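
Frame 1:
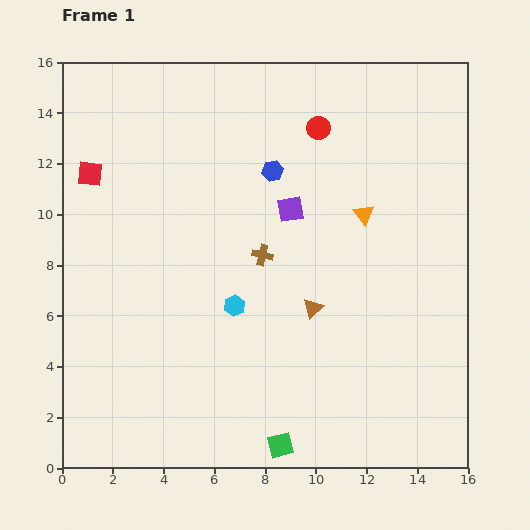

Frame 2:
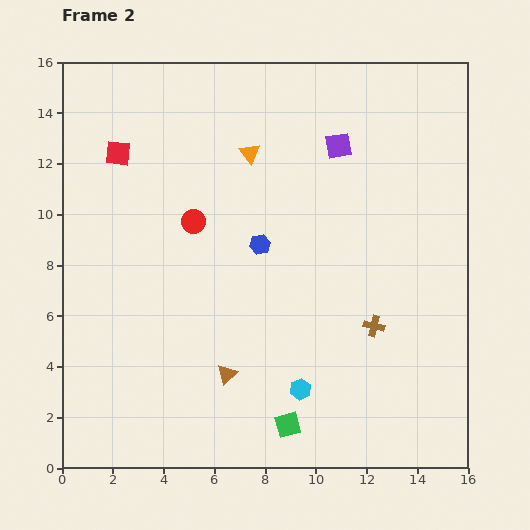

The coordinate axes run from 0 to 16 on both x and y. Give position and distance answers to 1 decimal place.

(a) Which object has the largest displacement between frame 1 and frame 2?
the red circle

(moved 6.1; next 5.2)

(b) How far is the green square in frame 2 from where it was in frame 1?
0.9

The green square moved from (8.6, 0.9) to (8.9, 1.7), a distance of √(0.3² + 0.8²) ≈ 0.9.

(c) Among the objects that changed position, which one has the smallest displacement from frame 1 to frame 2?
the green square

(moved 0.9)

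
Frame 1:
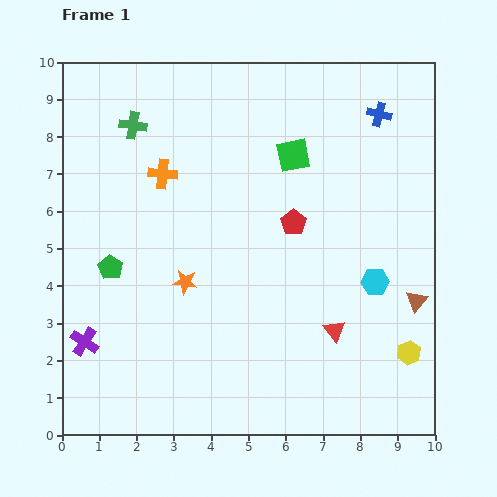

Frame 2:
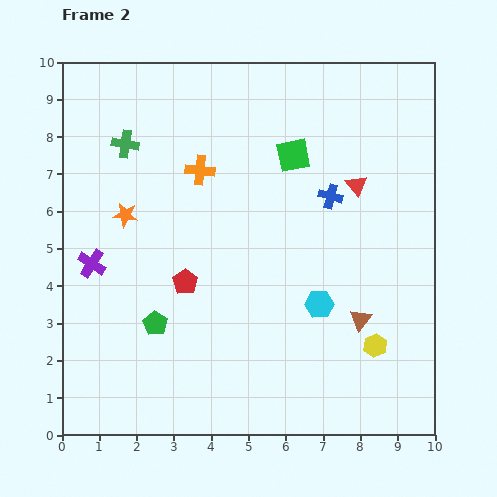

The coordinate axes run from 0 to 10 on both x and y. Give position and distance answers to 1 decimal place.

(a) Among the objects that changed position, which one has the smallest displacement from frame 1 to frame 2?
the green cross

(moved 0.5)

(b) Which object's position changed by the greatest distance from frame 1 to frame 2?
the red triangle

(moved 3.9; next 3.3)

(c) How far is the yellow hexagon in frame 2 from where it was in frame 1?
0.9

The yellow hexagon moved from (9.3, 2.2) to (8.4, 2.4), a distance of √(0.9² + 0.2²) ≈ 0.9.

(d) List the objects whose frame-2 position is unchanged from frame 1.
the green square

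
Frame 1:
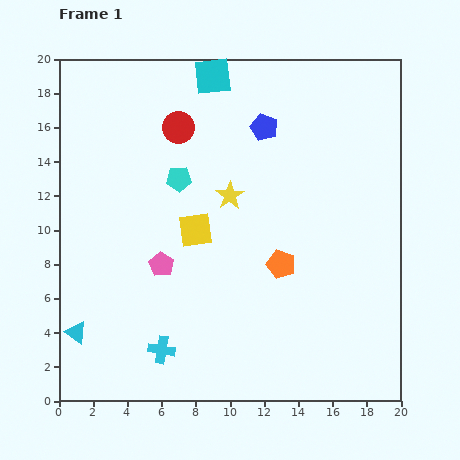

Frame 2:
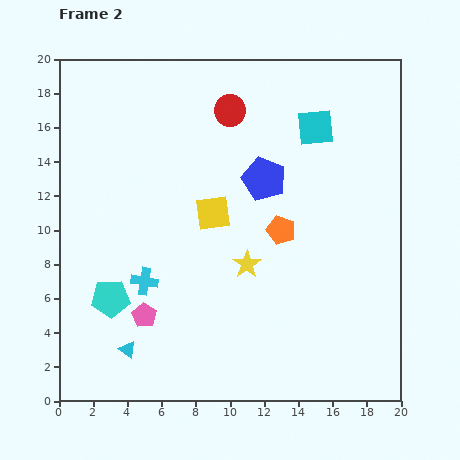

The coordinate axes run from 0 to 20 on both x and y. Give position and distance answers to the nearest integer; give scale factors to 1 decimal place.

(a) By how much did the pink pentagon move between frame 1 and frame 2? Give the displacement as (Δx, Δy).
(-1, -3)

The pink pentagon was at (6, 8) in frame 1 and (5, 5) in frame 2.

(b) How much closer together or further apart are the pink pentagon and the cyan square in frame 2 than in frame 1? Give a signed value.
+4

Distance in frame 1: 11. Distance in frame 2: 15.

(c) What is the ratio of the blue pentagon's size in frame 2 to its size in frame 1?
1.6×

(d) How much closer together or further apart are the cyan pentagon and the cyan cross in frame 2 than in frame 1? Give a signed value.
-8

Distance in frame 1: 10. Distance in frame 2: 2.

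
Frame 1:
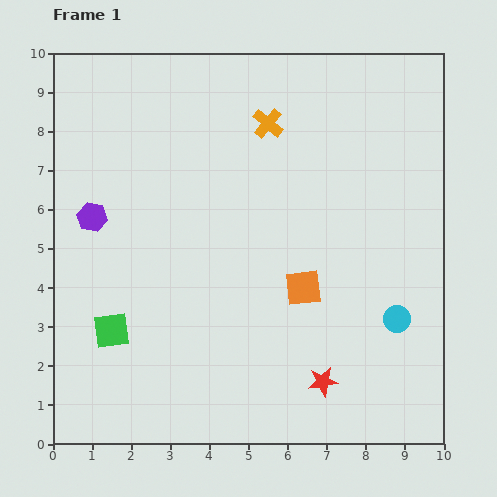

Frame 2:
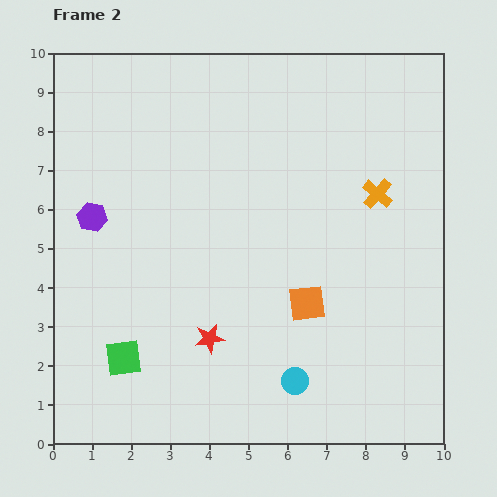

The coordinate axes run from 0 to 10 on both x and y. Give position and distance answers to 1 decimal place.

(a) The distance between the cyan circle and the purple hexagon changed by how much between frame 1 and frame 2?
-1.5

Distance in frame 1: 8.2. Distance in frame 2: 6.7.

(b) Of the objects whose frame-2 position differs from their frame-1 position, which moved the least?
the orange square

(moved 0.4)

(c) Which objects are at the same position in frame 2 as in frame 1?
the purple hexagon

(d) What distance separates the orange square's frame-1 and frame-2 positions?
0.4

The orange square moved from (6.4, 4.0) to (6.5, 3.6), a distance of √(0.1² + 0.4²) ≈ 0.4.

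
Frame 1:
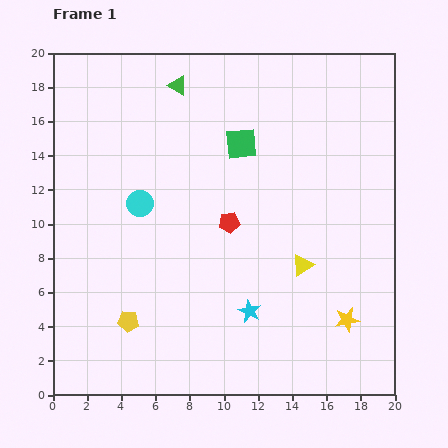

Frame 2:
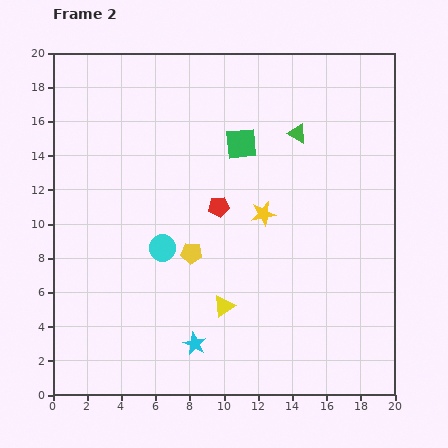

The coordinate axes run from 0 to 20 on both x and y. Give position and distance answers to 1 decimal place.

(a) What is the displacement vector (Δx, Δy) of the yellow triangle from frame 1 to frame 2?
(-4.6, -2.4)

The yellow triangle was at (14.6, 7.6) in frame 1 and (10.0, 5.2) in frame 2.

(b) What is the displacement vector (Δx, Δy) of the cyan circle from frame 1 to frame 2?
(1.3, -2.6)

The cyan circle was at (5.1, 11.2) in frame 1 and (6.4, 8.6) in frame 2.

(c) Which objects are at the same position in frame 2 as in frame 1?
the green square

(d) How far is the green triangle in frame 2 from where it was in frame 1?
7.5

The green triangle moved from (7.3, 18.1) to (14.3, 15.3), a distance of √(7.0² + 2.8²) ≈ 7.5.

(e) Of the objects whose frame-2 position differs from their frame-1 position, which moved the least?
the red pentagon

(moved 1.1)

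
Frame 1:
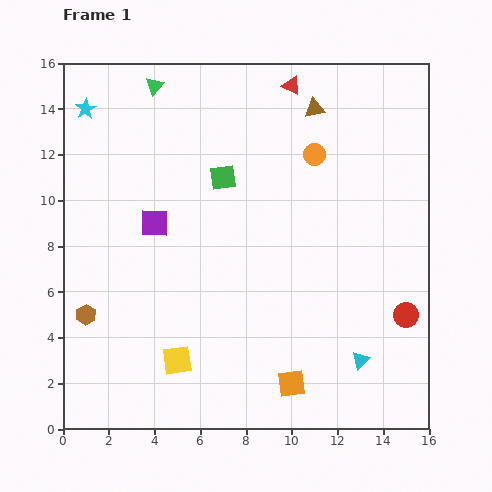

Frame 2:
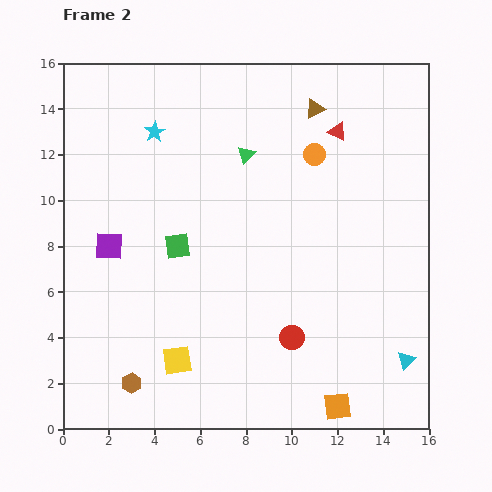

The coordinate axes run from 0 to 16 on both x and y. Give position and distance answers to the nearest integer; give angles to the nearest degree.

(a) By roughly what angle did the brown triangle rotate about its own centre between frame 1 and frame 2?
17° counter-clockwise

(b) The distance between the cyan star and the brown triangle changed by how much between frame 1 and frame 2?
-3

Distance in frame 1: 10. Distance in frame 2: 7.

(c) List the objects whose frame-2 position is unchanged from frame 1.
the yellow square, the brown triangle, the orange circle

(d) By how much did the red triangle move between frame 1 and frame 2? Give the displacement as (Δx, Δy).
(2, -2)

The red triangle was at (10, 15) in frame 1 and (12, 13) in frame 2.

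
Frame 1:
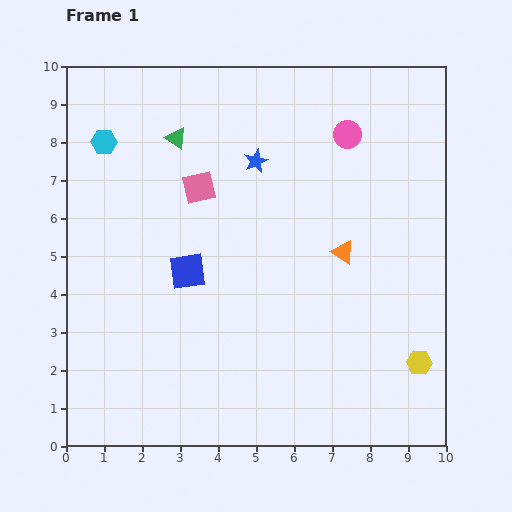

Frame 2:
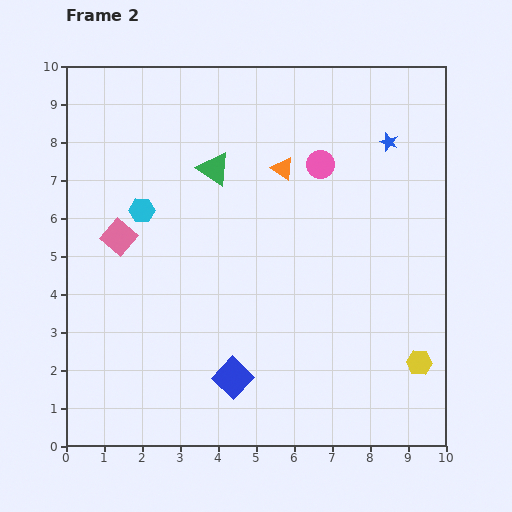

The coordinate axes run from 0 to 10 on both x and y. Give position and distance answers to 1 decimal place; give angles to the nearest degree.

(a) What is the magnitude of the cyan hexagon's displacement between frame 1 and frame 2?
2.1

The cyan hexagon moved from (1.0, 8.0) to (2.0, 6.2), a distance of √(1.0² + 1.8²) ≈ 2.1.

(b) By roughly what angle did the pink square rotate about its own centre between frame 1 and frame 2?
36° counter-clockwise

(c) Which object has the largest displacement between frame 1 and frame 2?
the blue star

(moved 3.5; next 3.0)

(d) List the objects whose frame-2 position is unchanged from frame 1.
the yellow hexagon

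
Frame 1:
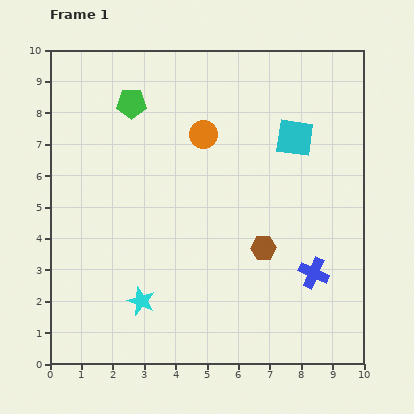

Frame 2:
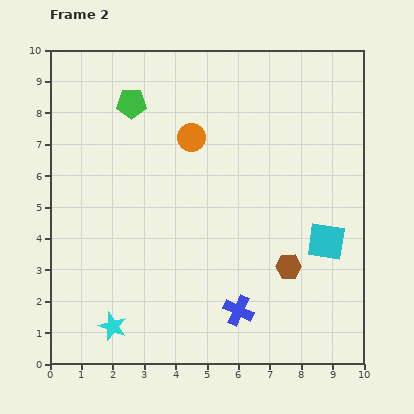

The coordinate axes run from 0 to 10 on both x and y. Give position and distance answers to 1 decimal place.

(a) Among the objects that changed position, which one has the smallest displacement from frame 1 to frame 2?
the orange circle

(moved 0.4)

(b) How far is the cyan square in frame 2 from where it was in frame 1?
3.4

The cyan square moved from (7.8, 7.2) to (8.8, 3.9), a distance of √(1.0² + 3.3²) ≈ 3.4.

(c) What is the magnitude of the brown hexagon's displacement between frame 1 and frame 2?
1.0

The brown hexagon moved from (6.8, 3.7) to (7.6, 3.1), a distance of √(0.8² + 0.6²) ≈ 1.0.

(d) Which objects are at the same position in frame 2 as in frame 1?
the green pentagon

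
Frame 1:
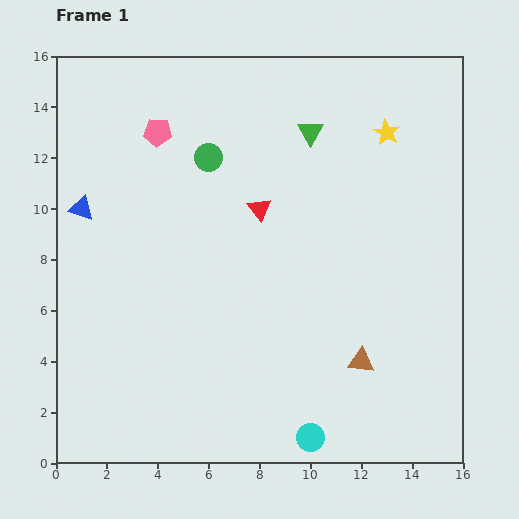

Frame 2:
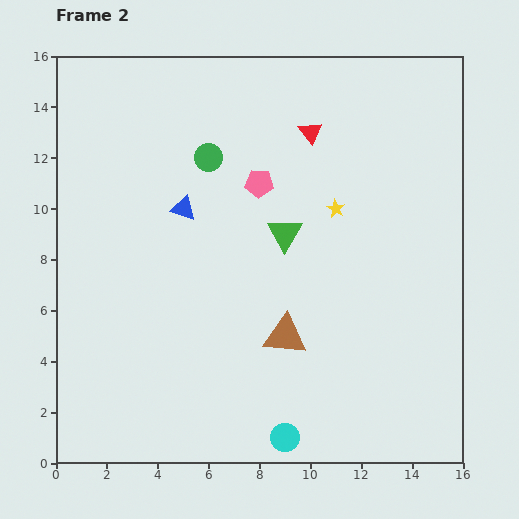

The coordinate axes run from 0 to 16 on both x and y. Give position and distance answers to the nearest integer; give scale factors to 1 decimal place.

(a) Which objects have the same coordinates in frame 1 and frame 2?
the green circle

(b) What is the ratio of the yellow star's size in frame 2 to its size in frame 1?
0.7×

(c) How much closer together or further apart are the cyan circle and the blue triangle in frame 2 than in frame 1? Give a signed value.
-3

Distance in frame 1: 13. Distance in frame 2: 10.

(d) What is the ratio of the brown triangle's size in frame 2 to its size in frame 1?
1.6×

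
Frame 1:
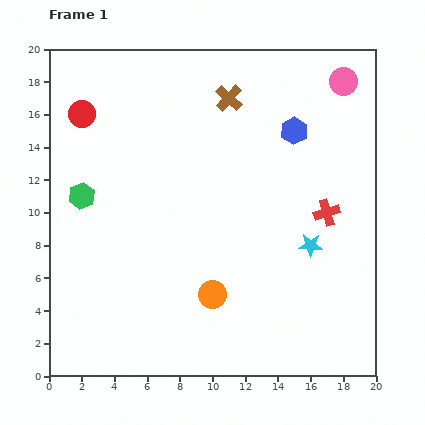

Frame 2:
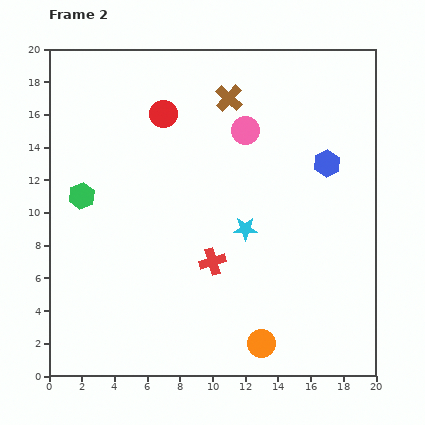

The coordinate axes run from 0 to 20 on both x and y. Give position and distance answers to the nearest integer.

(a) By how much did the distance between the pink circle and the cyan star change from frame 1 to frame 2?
-4

Distance in frame 1: 10. Distance in frame 2: 6.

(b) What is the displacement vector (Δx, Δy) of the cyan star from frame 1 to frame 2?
(-4, 1)

The cyan star was at (16, 8) in frame 1 and (12, 9) in frame 2.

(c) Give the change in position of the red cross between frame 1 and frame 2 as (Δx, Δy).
(-7, -3)

The red cross was at (17, 10) in frame 1 and (10, 7) in frame 2.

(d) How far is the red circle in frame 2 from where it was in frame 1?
5

The red circle moved from (2, 16) to (7, 16), a distance of √(5² + 0²) ≈ 5.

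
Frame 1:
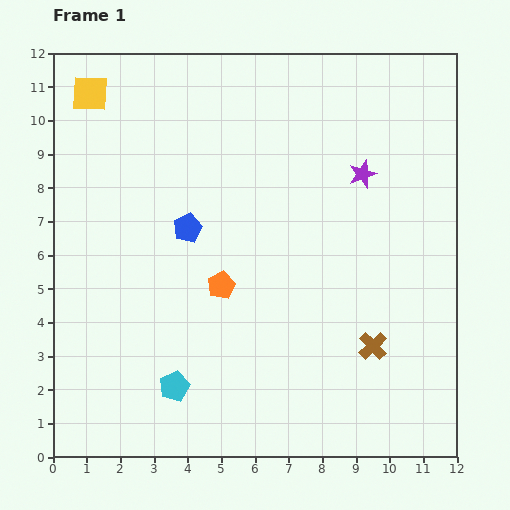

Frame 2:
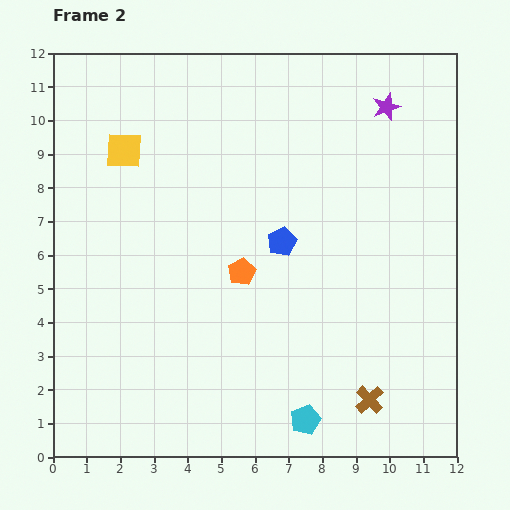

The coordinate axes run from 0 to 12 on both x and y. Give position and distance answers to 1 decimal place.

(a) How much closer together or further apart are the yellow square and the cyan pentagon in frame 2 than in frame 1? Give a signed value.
+0.6

Distance in frame 1: 9.1. Distance in frame 2: 9.7.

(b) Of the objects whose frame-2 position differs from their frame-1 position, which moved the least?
the orange pentagon

(moved 0.7)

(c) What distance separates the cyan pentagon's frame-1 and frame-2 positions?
4.0

The cyan pentagon moved from (3.6, 2.1) to (7.5, 1.1), a distance of √(3.9² + 1.0²) ≈ 4.0.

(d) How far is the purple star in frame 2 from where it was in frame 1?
2.1

The purple star moved from (9.2, 8.4) to (9.9, 10.4), a distance of √(0.7² + 2.0²) ≈ 2.1.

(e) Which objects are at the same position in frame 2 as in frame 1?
none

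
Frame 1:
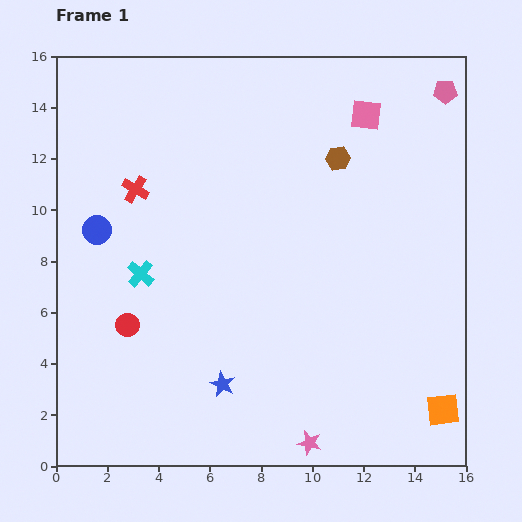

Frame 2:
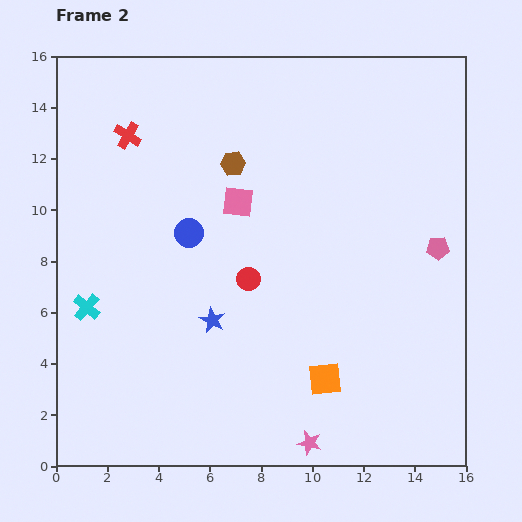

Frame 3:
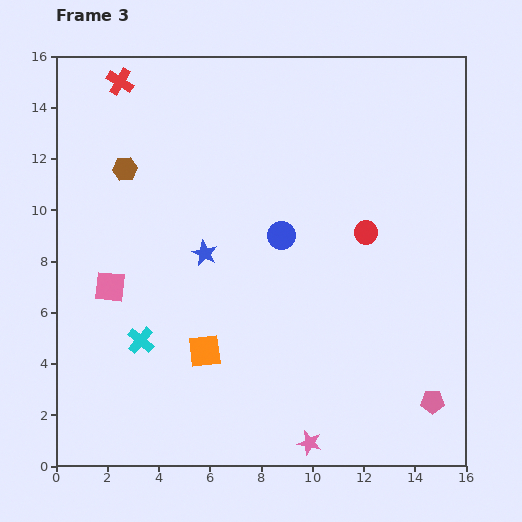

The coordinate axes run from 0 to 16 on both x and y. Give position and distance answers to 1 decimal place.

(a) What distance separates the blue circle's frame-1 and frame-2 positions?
3.6

The blue circle moved from (1.6, 9.2) to (5.2, 9.1), a distance of √(3.6² + 0.1²) ≈ 3.6.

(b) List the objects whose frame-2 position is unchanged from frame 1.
the pink star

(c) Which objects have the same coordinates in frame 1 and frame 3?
the pink star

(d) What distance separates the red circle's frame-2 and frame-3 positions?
4.9

The red circle moved from (7.5, 7.3) to (12.1, 9.1), a distance of √(4.6² + 1.8²) ≈ 4.9.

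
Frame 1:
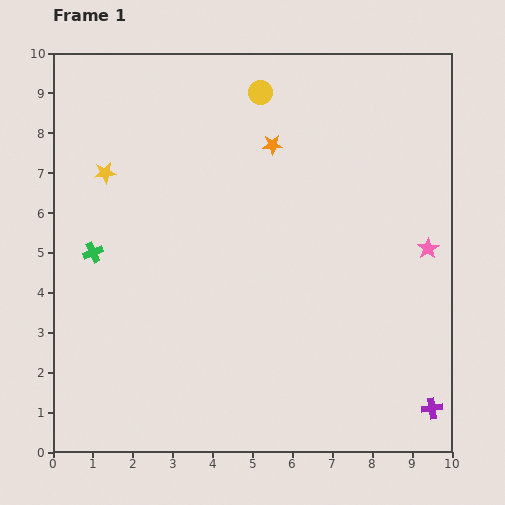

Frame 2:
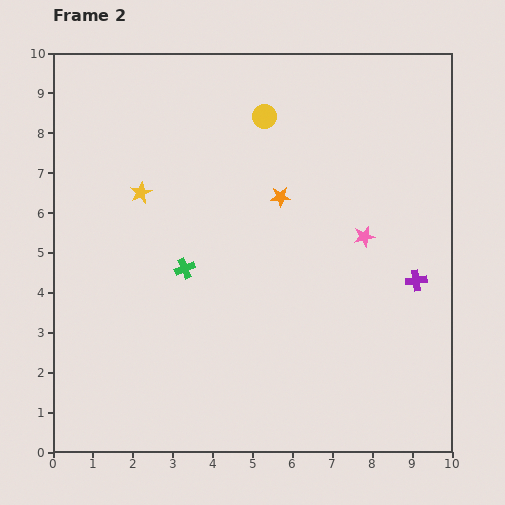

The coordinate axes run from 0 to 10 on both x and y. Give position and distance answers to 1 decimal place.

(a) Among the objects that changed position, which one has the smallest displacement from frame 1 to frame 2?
the yellow circle

(moved 0.6)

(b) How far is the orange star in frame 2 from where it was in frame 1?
1.3

The orange star moved from (5.5, 7.7) to (5.7, 6.4), a distance of √(0.2² + 1.3²) ≈ 1.3.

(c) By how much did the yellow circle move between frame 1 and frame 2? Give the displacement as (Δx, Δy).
(0.1, -0.6)

The yellow circle was at (5.2, 9.0) in frame 1 and (5.3, 8.4) in frame 2.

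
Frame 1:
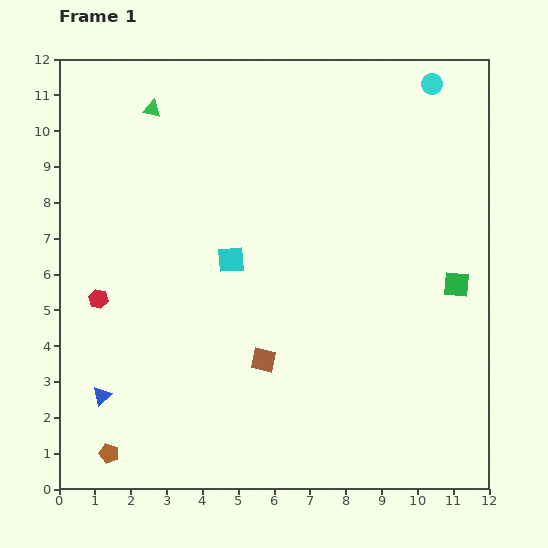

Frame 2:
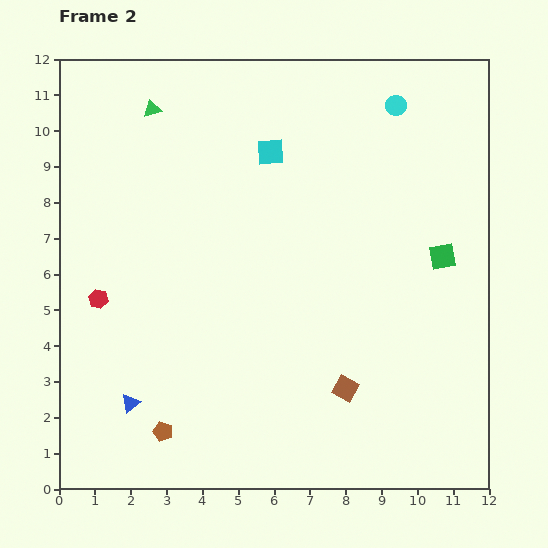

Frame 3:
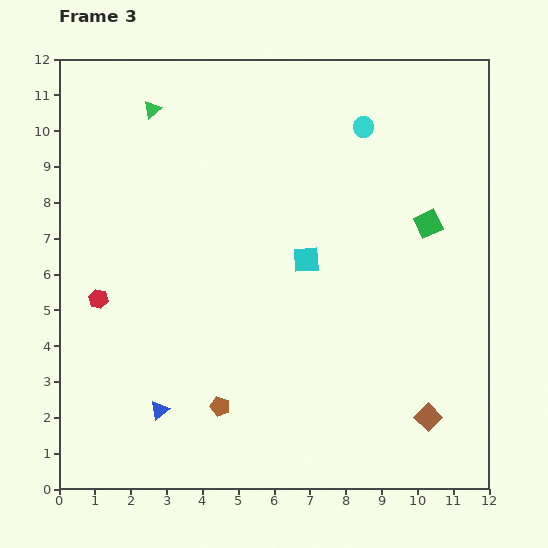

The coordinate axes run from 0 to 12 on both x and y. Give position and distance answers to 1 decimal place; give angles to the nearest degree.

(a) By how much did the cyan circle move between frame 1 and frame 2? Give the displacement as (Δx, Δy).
(-1.0, -0.6)

The cyan circle was at (10.4, 11.3) in frame 1 and (9.4, 10.7) in frame 2.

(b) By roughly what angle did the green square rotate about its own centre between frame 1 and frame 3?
31° counter-clockwise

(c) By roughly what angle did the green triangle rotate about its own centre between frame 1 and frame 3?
54° counter-clockwise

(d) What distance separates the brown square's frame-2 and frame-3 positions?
2.4

The brown square moved from (8.0, 2.8) to (10.3, 2.0), a distance of √(2.3² + 0.8²) ≈ 2.4.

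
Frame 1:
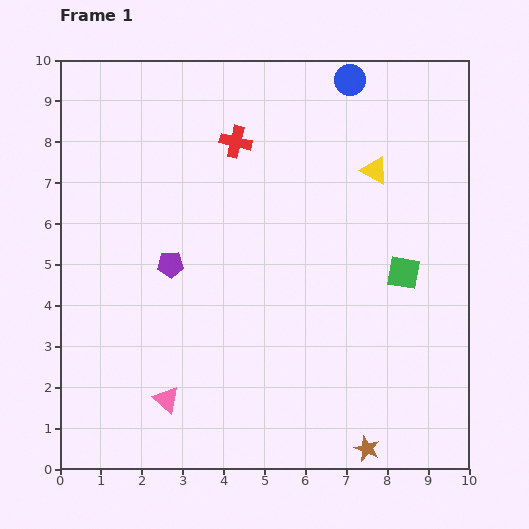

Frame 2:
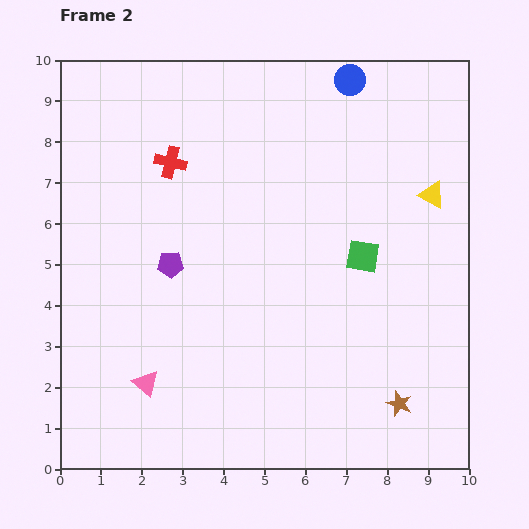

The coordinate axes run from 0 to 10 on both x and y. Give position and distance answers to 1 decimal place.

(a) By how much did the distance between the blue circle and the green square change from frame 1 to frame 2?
-0.6

Distance in frame 1: 4.9. Distance in frame 2: 4.3.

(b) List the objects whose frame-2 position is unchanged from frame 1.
the purple pentagon, the blue circle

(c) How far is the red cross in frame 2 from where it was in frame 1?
1.7

The red cross moved from (4.3, 8.0) to (2.7, 7.5), a distance of √(1.6² + 0.5²) ≈ 1.7.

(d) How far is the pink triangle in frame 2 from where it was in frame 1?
0.6

The pink triangle moved from (2.6, 1.7) to (2.1, 2.1), a distance of √(0.5² + 0.4²) ≈ 0.6.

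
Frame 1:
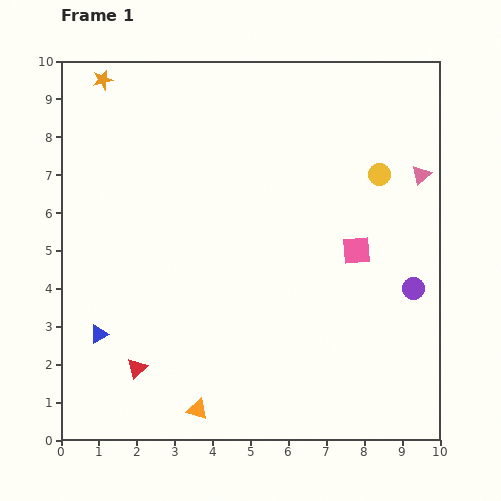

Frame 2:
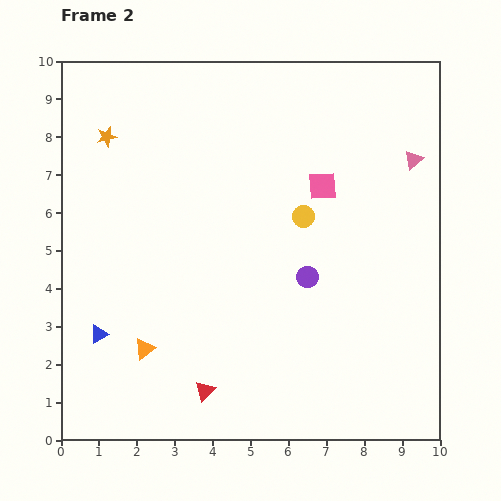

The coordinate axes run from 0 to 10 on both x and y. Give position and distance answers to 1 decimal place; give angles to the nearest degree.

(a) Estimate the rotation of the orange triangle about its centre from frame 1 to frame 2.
54° counter-clockwise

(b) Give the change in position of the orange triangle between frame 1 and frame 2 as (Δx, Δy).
(-1.4, 1.6)

The orange triangle was at (3.6, 0.8) in frame 1 and (2.2, 2.4) in frame 2.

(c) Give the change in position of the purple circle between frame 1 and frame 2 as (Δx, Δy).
(-2.8, 0.3)

The purple circle was at (9.3, 4.0) in frame 1 and (6.5, 4.3) in frame 2.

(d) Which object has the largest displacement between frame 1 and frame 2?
the purple circle

(moved 2.8; next 2.3)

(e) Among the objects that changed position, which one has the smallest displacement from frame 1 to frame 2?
the pink triangle

(moved 0.4)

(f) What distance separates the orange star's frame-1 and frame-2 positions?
1.5

The orange star moved from (1.1, 9.5) to (1.2, 8.0), a distance of √(0.1² + 1.5²) ≈ 1.5.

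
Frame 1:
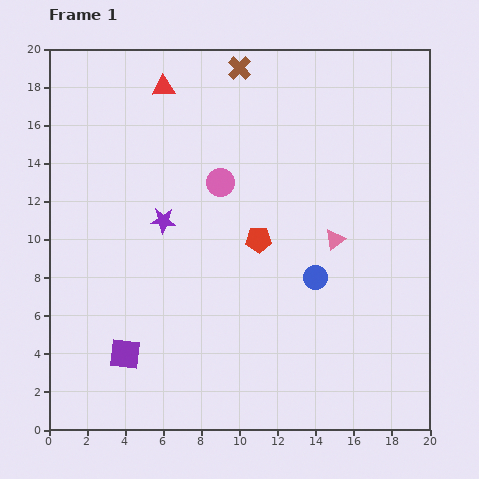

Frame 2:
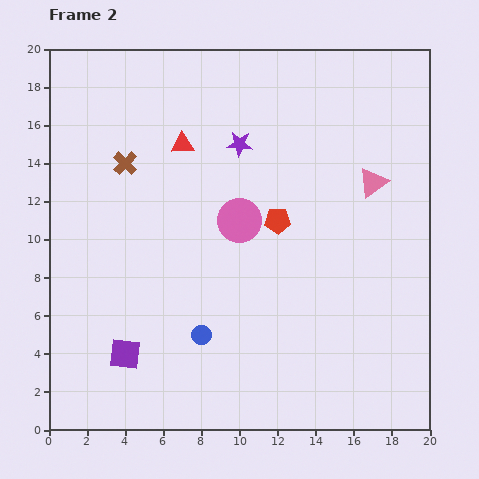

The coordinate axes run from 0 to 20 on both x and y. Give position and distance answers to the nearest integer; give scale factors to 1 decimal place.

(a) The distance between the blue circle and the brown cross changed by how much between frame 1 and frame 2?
-2

Distance in frame 1: 12. Distance in frame 2: 10.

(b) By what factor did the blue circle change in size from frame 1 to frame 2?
0.8×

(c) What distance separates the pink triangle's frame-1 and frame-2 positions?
4

The pink triangle moved from (15, 10) to (17, 13), a distance of √(2² + 3²) ≈ 4.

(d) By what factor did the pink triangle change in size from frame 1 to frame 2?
1.5×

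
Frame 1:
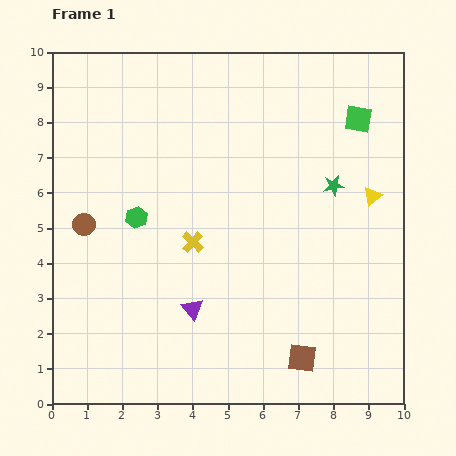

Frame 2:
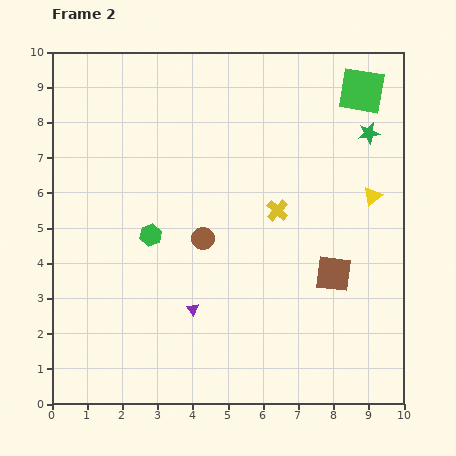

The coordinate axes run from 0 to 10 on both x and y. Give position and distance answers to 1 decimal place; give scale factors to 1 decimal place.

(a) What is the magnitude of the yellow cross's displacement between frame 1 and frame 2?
2.6

The yellow cross moved from (4.0, 4.6) to (6.4, 5.5), a distance of √(2.4² + 0.9²) ≈ 2.6.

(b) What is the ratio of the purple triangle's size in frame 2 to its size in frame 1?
0.6×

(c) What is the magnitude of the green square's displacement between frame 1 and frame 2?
0.8

The green square moved from (8.7, 8.1) to (8.8, 8.9), a distance of √(0.1² + 0.8²) ≈ 0.8.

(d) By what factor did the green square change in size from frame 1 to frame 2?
1.7×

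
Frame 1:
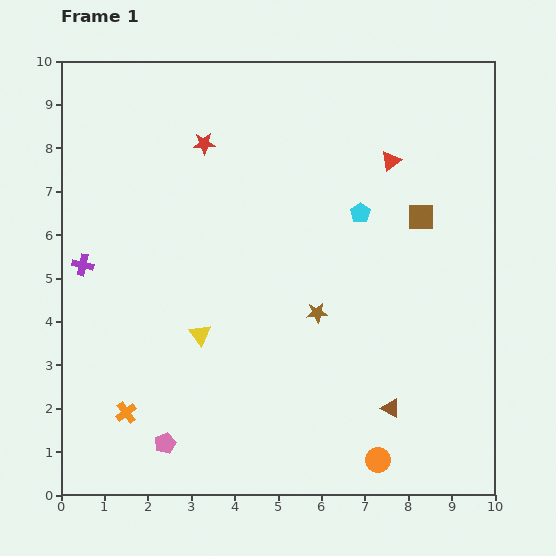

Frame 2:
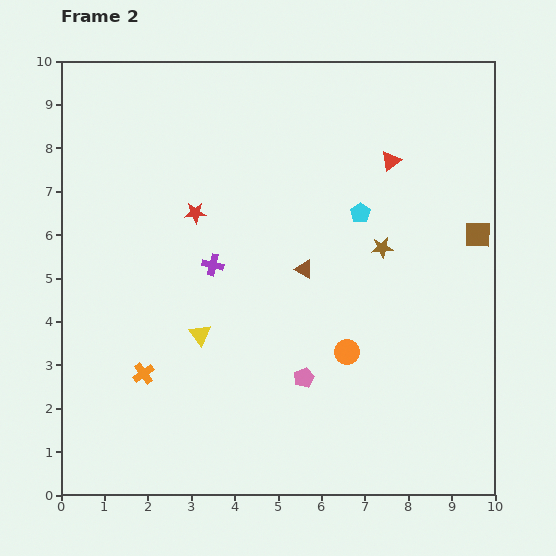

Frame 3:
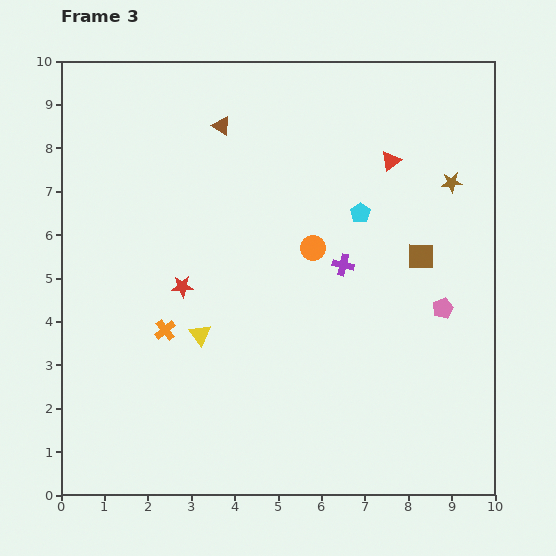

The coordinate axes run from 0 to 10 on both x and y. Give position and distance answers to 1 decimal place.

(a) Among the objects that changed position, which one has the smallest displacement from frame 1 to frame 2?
the orange cross

(moved 1.0)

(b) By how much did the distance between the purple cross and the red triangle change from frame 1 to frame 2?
-2.7

Distance in frame 1: 7.5. Distance in frame 2: 4.8.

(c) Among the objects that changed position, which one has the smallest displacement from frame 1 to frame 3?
the brown square

(moved 0.9)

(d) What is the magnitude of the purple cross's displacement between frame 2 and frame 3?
3.0

The purple cross moved from (3.5, 5.3) to (6.5, 5.3), a distance of √(3.0² + 0.0²) ≈ 3.0.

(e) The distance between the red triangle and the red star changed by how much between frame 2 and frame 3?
+0.9

Distance in frame 2: 4.7. Distance in frame 3: 5.6.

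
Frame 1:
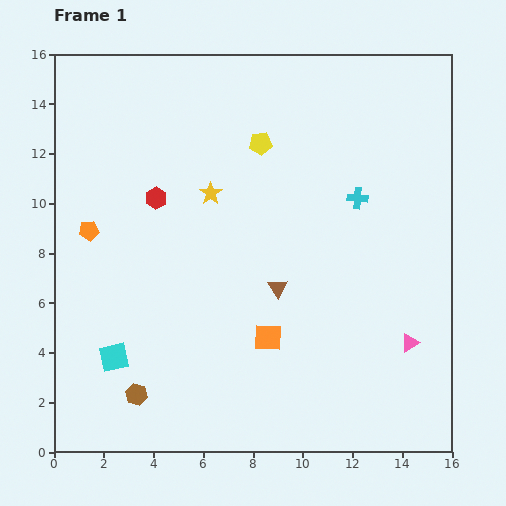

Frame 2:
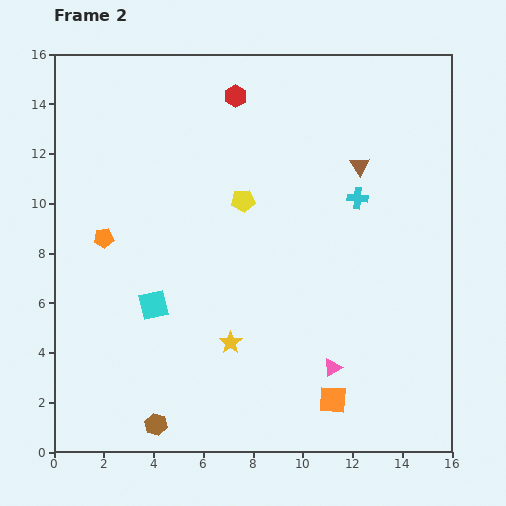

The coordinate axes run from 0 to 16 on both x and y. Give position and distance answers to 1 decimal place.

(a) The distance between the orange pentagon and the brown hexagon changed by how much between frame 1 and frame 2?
+0.9

Distance in frame 1: 6.9. Distance in frame 2: 7.8.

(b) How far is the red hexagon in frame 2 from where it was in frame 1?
5.2

The red hexagon moved from (4.1, 10.2) to (7.3, 14.3), a distance of √(3.2² + 4.1²) ≈ 5.2.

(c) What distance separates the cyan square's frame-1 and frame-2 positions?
2.6

The cyan square moved from (2.4, 3.8) to (4.0, 5.9), a distance of √(1.6² + 2.1²) ≈ 2.6.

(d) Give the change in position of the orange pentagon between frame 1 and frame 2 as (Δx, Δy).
(0.6, -0.3)

The orange pentagon was at (1.4, 8.9) in frame 1 and (2.0, 8.6) in frame 2.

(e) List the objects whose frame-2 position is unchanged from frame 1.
the cyan cross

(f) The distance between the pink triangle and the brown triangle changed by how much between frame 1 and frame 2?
+2.5

Distance in frame 1: 5.7. Distance in frame 2: 8.2.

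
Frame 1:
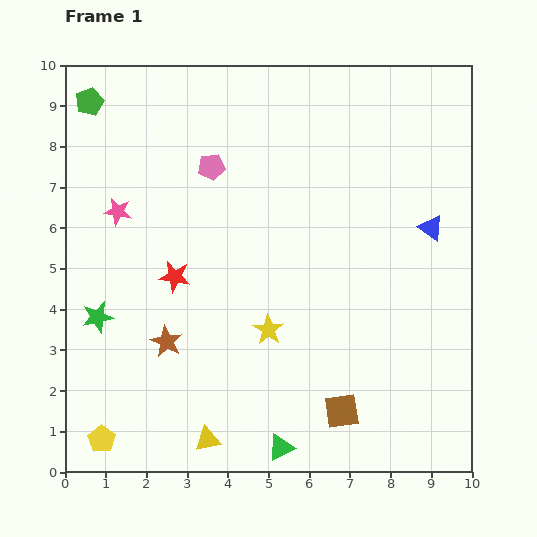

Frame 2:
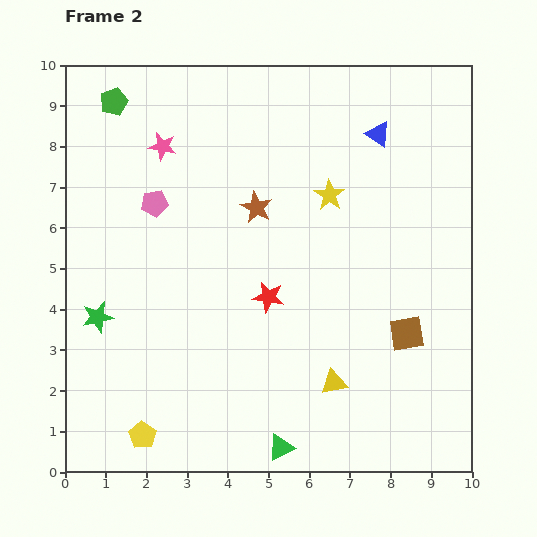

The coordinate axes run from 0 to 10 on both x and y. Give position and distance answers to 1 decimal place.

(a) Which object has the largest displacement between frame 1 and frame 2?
the brown star

(moved 4.0; next 3.6)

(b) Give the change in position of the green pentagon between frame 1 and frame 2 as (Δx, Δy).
(0.6, 0.0)

The green pentagon was at (0.6, 9.1) in frame 1 and (1.2, 9.1) in frame 2.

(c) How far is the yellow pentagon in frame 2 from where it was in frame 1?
1.0

The yellow pentagon moved from (0.9, 0.8) to (1.9, 0.9), a distance of √(1.0² + 0.1²) ≈ 1.0.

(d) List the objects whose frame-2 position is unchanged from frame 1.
the green triangle, the green star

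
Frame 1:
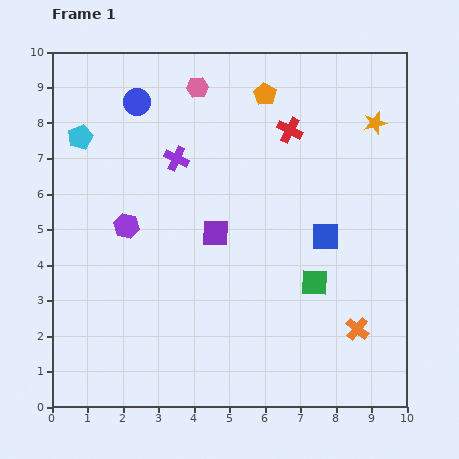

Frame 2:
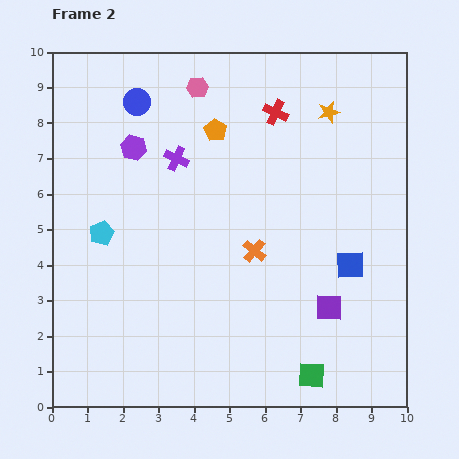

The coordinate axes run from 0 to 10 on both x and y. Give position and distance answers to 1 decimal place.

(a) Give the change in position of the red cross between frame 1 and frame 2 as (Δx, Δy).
(-0.4, 0.5)

The red cross was at (6.7, 7.8) in frame 1 and (6.3, 8.3) in frame 2.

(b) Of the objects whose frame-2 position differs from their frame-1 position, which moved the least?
the red cross

(moved 0.6)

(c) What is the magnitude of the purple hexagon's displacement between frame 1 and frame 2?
2.2

The purple hexagon moved from (2.1, 5.1) to (2.3, 7.3), a distance of √(0.2² + 2.2²) ≈ 2.2.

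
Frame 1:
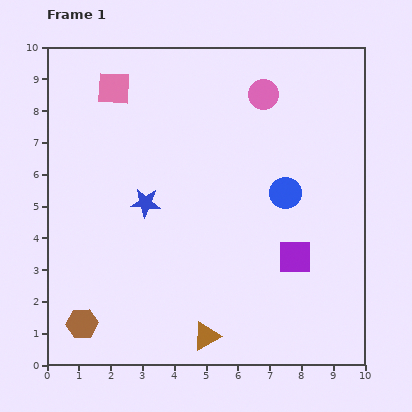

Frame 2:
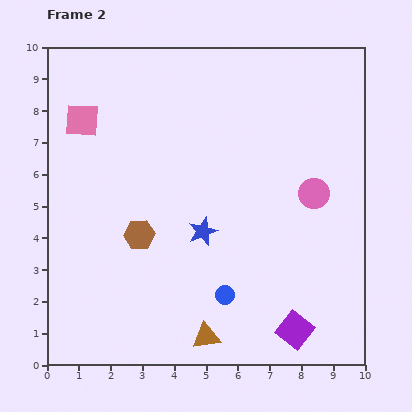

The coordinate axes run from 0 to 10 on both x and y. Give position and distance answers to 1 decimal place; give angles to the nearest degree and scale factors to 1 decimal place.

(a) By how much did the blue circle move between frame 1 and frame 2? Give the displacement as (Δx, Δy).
(-1.9, -3.2)

The blue circle was at (7.5, 5.4) in frame 1 and (5.6, 2.2) in frame 2.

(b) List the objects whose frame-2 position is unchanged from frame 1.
the brown triangle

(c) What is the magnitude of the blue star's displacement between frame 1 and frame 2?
2.0

The blue star moved from (3.1, 5.1) to (4.9, 4.2), a distance of √(1.8² + 0.9²) ≈ 2.0.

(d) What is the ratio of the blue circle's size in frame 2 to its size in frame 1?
0.6×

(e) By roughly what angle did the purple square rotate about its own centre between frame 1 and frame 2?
38° clockwise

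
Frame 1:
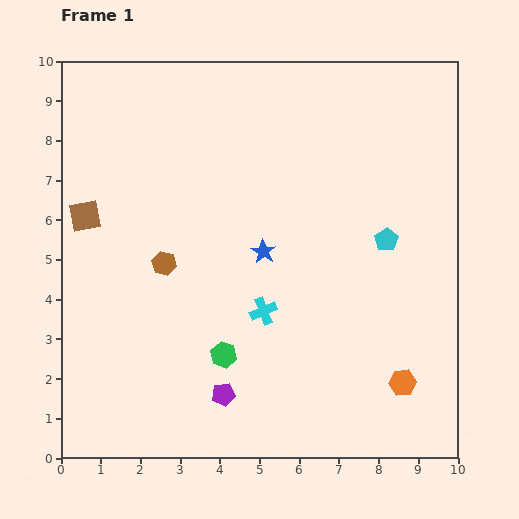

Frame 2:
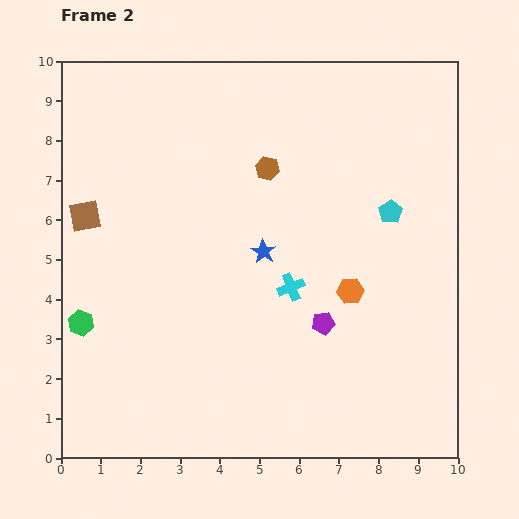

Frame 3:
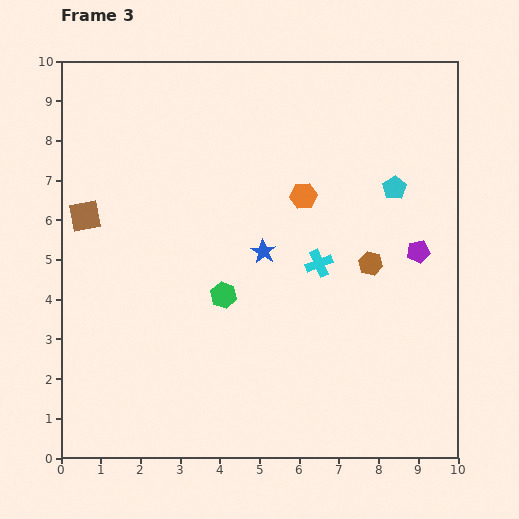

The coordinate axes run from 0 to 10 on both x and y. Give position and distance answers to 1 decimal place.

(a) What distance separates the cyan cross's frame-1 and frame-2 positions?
0.9

The cyan cross moved from (5.1, 3.7) to (5.8, 4.3), a distance of √(0.7² + 0.6²) ≈ 0.9.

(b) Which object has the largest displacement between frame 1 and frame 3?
the purple pentagon

(moved 6.1; next 5.3)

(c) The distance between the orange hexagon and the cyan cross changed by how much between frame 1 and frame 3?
-2.2

Distance in frame 1: 3.9. Distance in frame 3: 1.7.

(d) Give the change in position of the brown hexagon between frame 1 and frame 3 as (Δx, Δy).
(5.2, 0.0)

The brown hexagon was at (2.6, 4.9) in frame 1 and (7.8, 4.9) in frame 3.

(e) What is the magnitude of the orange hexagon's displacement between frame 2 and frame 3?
2.7

The orange hexagon moved from (7.3, 4.2) to (6.1, 6.6), a distance of √(1.2² + 2.4²) ≈ 2.7.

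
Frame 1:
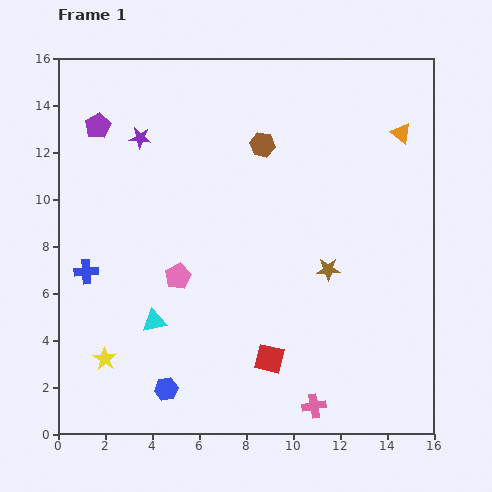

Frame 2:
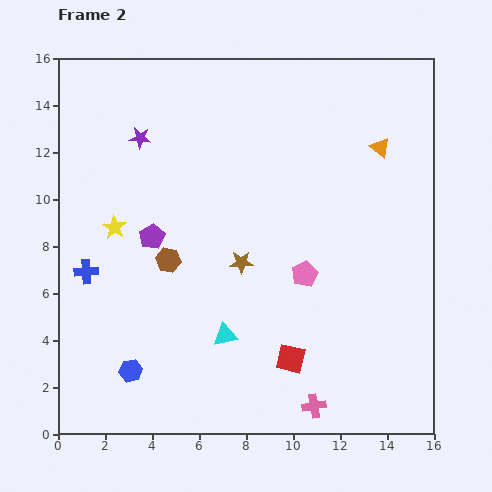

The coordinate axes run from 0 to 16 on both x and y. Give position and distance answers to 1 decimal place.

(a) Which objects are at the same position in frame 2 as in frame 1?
the blue cross, the pink cross, the purple star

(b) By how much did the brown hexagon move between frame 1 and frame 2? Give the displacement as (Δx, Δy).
(-4.0, -4.9)

The brown hexagon was at (8.7, 12.3) in frame 1 and (4.7, 7.4) in frame 2.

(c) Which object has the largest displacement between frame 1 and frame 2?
the brown hexagon

(moved 6.3; next 5.6)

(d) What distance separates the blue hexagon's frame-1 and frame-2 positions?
1.7

The blue hexagon moved from (4.6, 1.9) to (3.1, 2.7), a distance of √(1.5² + 0.8²) ≈ 1.7.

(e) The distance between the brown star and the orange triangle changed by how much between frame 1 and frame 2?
+1.1

Distance in frame 1: 6.6. Distance in frame 2: 7.7.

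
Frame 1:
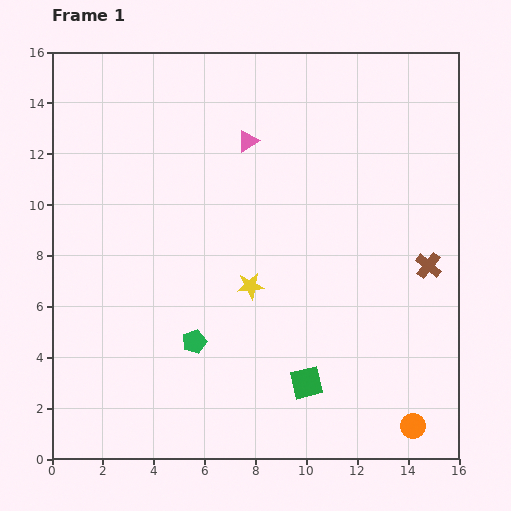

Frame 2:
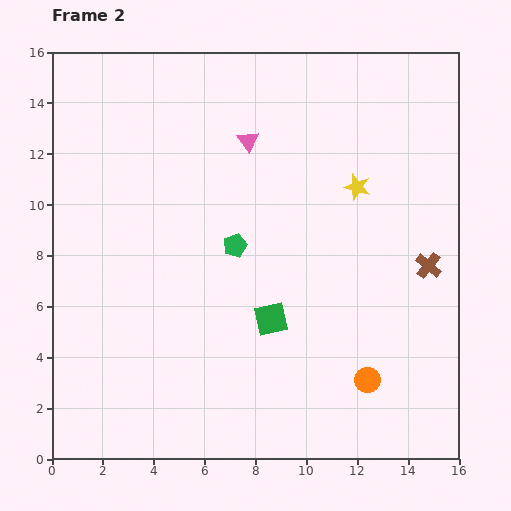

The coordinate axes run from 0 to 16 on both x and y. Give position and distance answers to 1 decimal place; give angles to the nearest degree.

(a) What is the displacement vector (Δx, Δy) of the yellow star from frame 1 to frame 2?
(4.2, 3.9)

The yellow star was at (7.8, 6.8) in frame 1 and (12.0, 10.7) in frame 2.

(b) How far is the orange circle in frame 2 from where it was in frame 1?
2.5

The orange circle moved from (14.2, 1.3) to (12.4, 3.1), a distance of √(1.8² + 1.8²) ≈ 2.5.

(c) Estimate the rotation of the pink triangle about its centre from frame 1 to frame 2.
34° counter-clockwise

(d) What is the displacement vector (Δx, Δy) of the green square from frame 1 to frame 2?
(-1.4, 2.5)

The green square was at (10.0, 3.0) in frame 1 and (8.6, 5.5) in frame 2.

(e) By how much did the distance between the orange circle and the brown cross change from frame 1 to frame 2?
-1.2

Distance in frame 1: 6.3. Distance in frame 2: 5.1.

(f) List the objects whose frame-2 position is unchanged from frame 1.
the pink triangle, the brown cross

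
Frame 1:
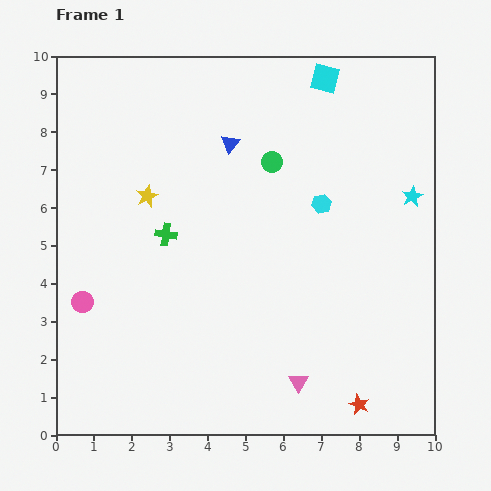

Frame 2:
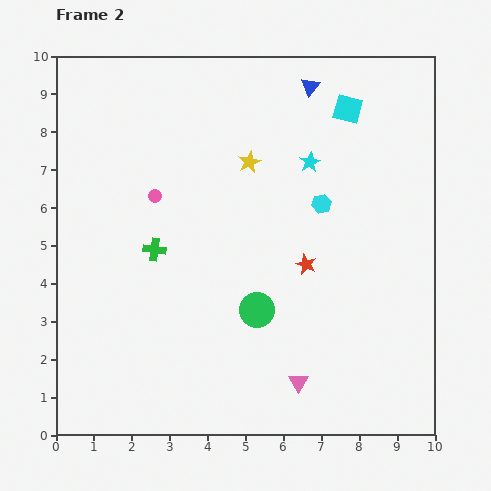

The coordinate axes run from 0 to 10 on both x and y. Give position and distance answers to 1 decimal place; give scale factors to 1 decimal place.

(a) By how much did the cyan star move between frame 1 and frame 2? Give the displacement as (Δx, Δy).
(-2.7, 0.9)

The cyan star was at (9.4, 6.3) in frame 1 and (6.7, 7.2) in frame 2.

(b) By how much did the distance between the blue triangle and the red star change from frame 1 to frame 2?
-3.0

Distance in frame 1: 7.7. Distance in frame 2: 4.7.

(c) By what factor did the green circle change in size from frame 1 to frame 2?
1.7×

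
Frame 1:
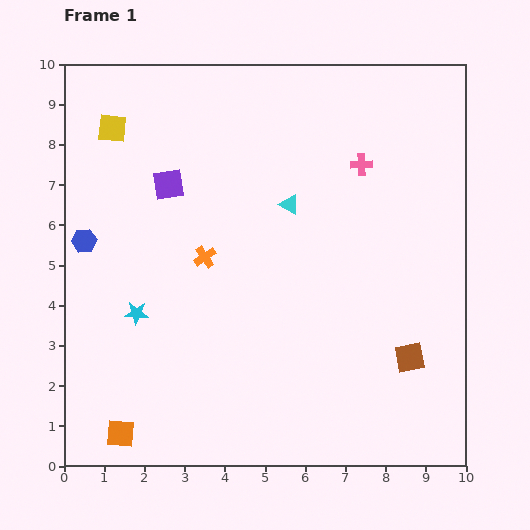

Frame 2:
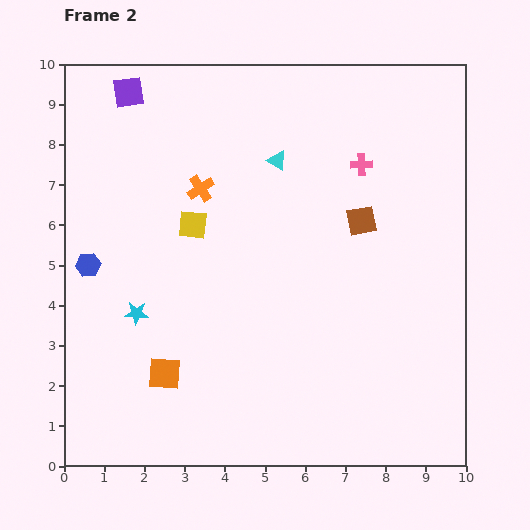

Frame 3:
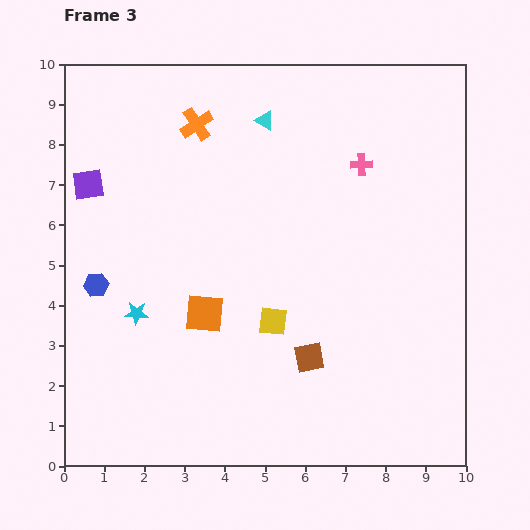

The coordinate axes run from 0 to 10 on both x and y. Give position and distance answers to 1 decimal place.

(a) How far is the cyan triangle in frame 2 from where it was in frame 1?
1.1

The cyan triangle moved from (5.6, 6.5) to (5.3, 7.6), a distance of √(0.3² + 1.1²) ≈ 1.1.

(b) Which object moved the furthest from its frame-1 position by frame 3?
the yellow square

(moved 6.2; next 3.7)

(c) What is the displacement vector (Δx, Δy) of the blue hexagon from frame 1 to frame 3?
(0.3, -1.1)

The blue hexagon was at (0.5, 5.6) in frame 1 and (0.8, 4.5) in frame 3.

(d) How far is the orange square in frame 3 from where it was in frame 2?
1.8

The orange square moved from (2.5, 2.3) to (3.5, 3.8), a distance of √(1.0² + 1.5²) ≈ 1.8.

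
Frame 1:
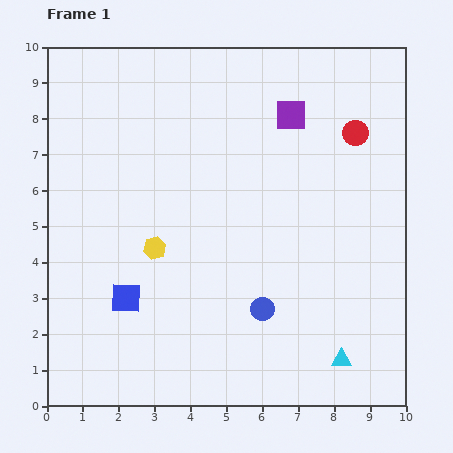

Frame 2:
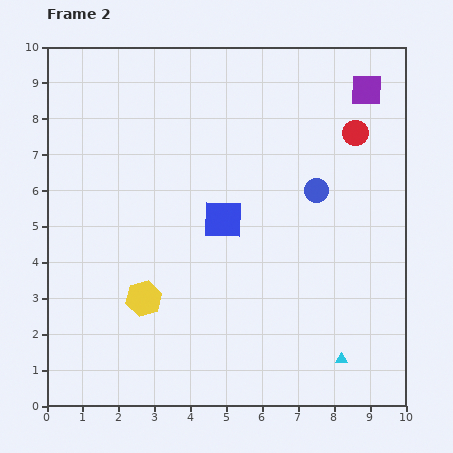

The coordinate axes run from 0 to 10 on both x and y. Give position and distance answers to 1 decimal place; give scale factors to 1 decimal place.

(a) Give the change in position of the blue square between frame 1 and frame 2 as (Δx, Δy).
(2.7, 2.2)

The blue square was at (2.2, 3.0) in frame 1 and (4.9, 5.2) in frame 2.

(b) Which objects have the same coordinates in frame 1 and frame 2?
the cyan triangle, the red circle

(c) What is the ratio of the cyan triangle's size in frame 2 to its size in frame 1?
0.6×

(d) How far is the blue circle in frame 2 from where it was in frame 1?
3.6

The blue circle moved from (6.0, 2.7) to (7.5, 6.0), a distance of √(1.5² + 3.3²) ≈ 3.6.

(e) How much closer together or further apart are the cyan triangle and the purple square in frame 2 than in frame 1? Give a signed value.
+0.6

Distance in frame 1: 6.9. Distance in frame 2: 7.5.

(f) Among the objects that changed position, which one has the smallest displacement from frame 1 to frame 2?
the yellow hexagon

(moved 1.4)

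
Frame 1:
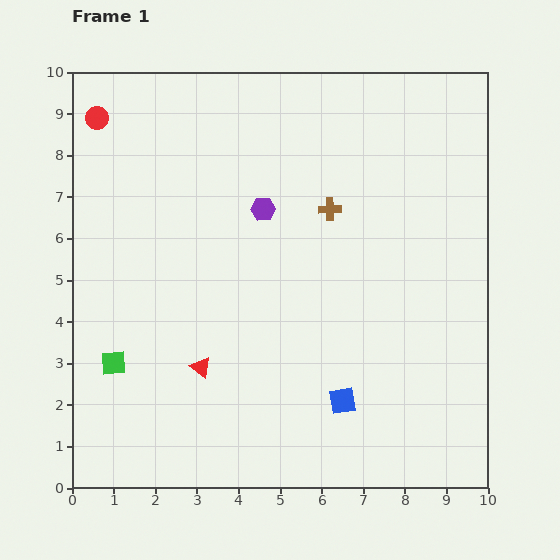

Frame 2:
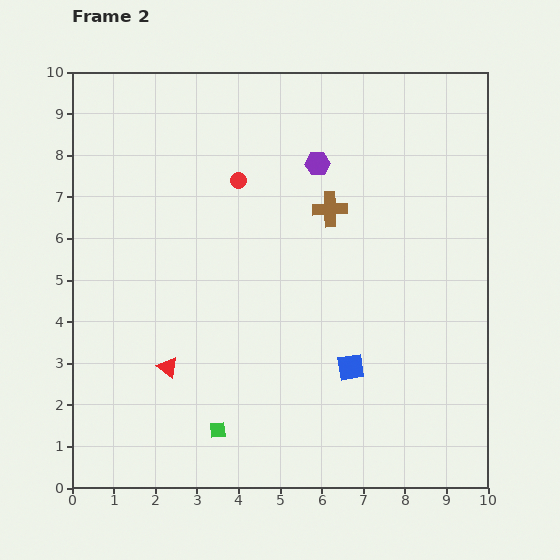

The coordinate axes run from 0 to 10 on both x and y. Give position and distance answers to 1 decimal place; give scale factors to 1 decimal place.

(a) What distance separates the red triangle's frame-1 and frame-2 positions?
0.8

The red triangle moved from (3.1, 2.9) to (2.3, 2.9), a distance of √(0.8² + 0.0²) ≈ 0.8.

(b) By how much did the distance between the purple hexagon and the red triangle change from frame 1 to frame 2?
+2.0

Distance in frame 1: 4.1. Distance in frame 2: 6.1.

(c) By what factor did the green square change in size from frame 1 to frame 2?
0.7×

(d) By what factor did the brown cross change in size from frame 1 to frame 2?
1.5×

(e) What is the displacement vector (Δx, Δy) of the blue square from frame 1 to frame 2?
(0.2, 0.8)

The blue square was at (6.5, 2.1) in frame 1 and (6.7, 2.9) in frame 2.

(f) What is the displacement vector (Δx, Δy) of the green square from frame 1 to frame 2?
(2.5, -1.6)

The green square was at (1.0, 3.0) in frame 1 and (3.5, 1.4) in frame 2.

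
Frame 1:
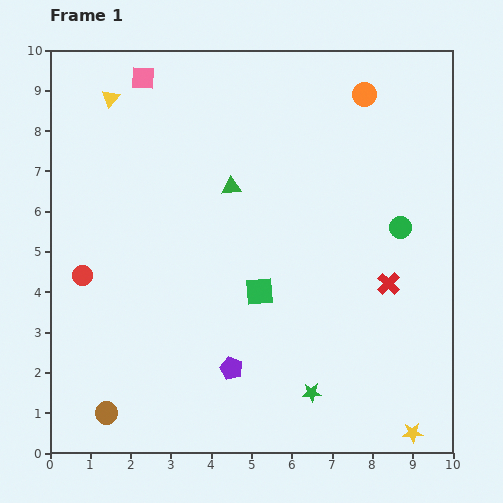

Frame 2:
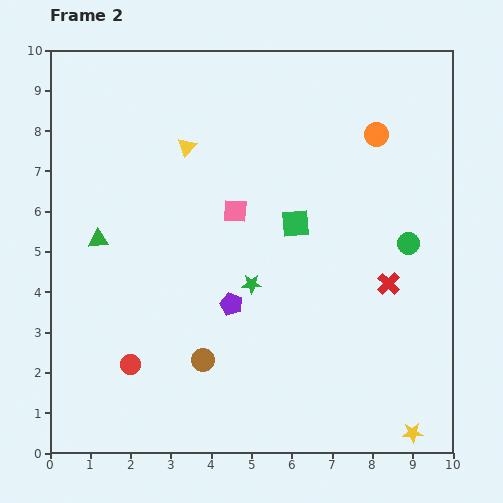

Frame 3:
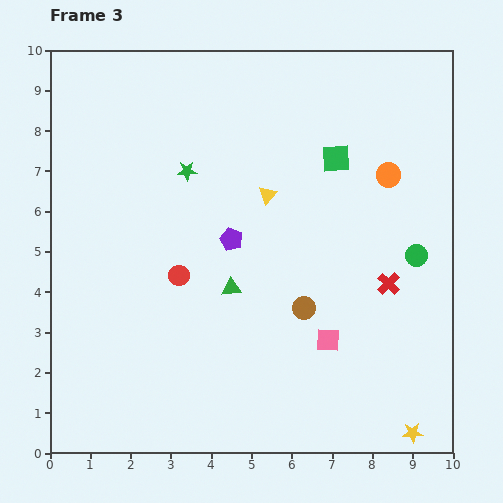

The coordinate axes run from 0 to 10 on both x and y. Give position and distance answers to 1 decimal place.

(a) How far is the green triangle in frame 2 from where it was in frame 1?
3.5

The green triangle moved from (4.5, 6.6) to (1.2, 5.3), a distance of √(3.3² + 1.3²) ≈ 3.5.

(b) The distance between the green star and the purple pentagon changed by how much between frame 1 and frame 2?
-1.4

Distance in frame 1: 2.1. Distance in frame 2: 0.7.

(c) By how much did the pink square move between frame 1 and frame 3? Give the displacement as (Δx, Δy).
(4.6, -6.5)

The pink square was at (2.3, 9.3) in frame 1 and (6.9, 2.8) in frame 3.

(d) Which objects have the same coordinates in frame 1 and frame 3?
the yellow star, the red cross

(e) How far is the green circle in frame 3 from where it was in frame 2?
0.4

The green circle moved from (8.9, 5.2) to (9.1, 4.9), a distance of √(0.2² + 0.3²) ≈ 0.4.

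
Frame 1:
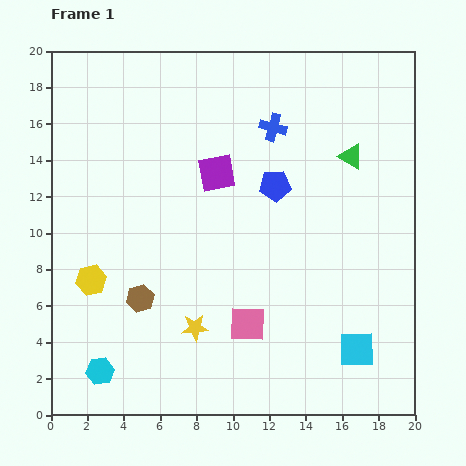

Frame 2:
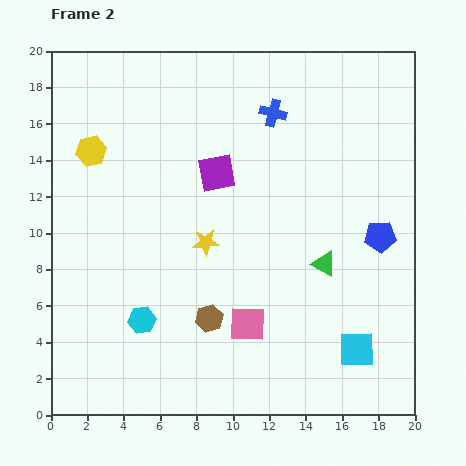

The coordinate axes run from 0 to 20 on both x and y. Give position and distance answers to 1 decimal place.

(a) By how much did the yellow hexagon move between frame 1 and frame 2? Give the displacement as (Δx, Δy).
(0.0, 7.1)

The yellow hexagon was at (2.2, 7.4) in frame 1 and (2.2, 14.5) in frame 2.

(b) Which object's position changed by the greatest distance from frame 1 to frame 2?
the yellow hexagon

(moved 7.1; next 6.4)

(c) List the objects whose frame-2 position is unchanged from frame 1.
the pink square, the purple square, the cyan square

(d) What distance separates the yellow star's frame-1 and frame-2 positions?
4.7

The yellow star moved from (7.9, 4.8) to (8.5, 9.5), a distance of √(0.6² + 4.7²) ≈ 4.7.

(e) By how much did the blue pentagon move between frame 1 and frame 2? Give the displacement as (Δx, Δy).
(5.8, -2.8)

The blue pentagon was at (12.3, 12.6) in frame 1 and (18.1, 9.8) in frame 2.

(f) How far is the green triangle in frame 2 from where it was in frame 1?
6.1

The green triangle moved from (16.5, 14.2) to (15.0, 8.3), a distance of √(1.5² + 5.9²) ≈ 6.1.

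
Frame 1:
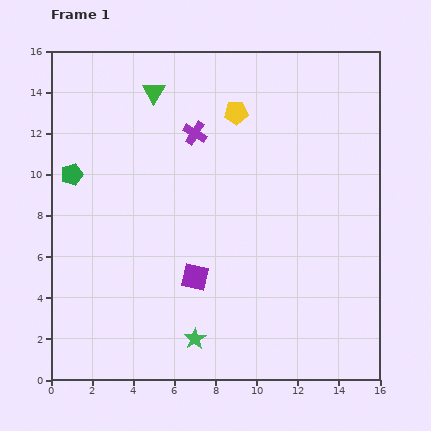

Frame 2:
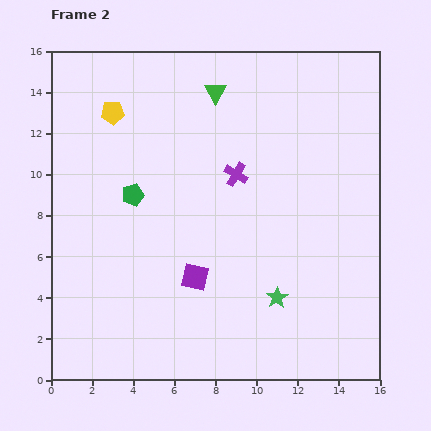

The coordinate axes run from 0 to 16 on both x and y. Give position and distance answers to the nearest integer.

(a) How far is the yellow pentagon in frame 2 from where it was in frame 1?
6

The yellow pentagon moved from (9, 13) to (3, 13), a distance of √(6² + 0²) ≈ 6.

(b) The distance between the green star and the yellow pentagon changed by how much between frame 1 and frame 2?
+1

Distance in frame 1: 11. Distance in frame 2: 12.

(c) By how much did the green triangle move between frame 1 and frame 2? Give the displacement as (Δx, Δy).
(3, 0)

The green triangle was at (5, 14) in frame 1 and (8, 14) in frame 2.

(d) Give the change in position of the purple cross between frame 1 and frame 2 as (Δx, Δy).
(2, -2)

The purple cross was at (7, 12) in frame 1 and (9, 10) in frame 2.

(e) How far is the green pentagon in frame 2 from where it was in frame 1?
3

The green pentagon moved from (1, 10) to (4, 9), a distance of √(3² + 1²) ≈ 3.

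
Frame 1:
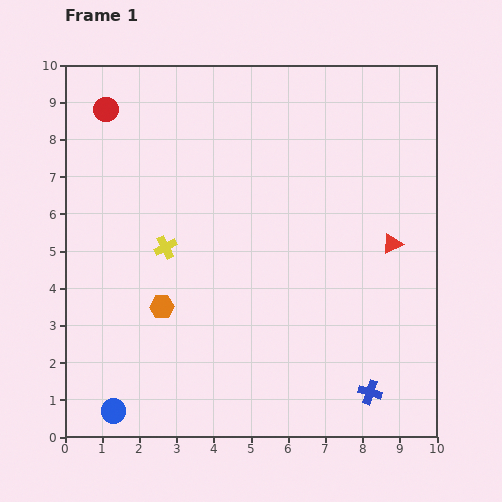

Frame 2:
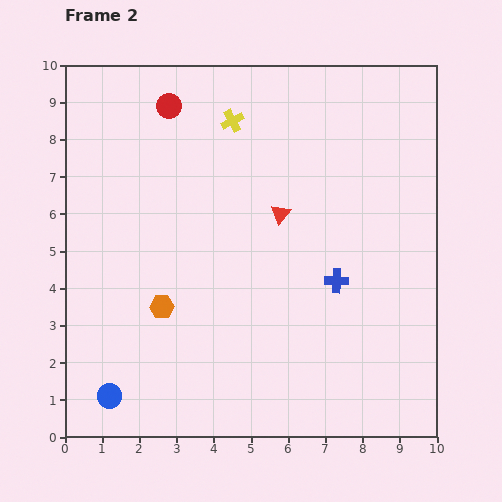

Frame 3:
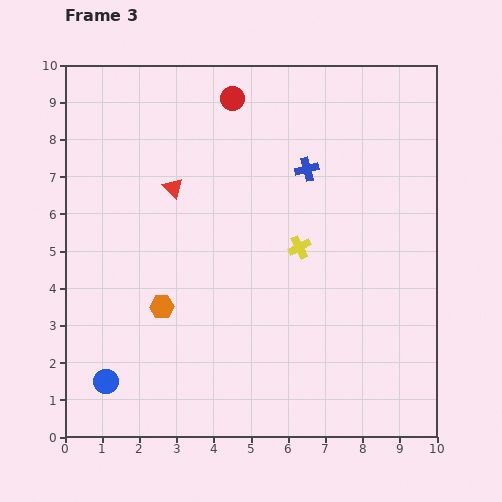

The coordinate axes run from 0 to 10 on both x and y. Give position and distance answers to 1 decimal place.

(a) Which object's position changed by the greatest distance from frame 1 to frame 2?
the yellow cross

(moved 3.8; next 3.1)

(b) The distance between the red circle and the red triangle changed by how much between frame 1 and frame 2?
-4.3

Distance in frame 1: 8.5. Distance in frame 2: 4.2.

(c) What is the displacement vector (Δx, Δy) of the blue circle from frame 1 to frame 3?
(-0.2, 0.8)

The blue circle was at (1.3, 0.7) in frame 1 and (1.1, 1.5) in frame 3.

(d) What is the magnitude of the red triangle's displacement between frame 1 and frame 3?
6.1

The red triangle moved from (8.8, 5.2) to (2.9, 6.7), a distance of √(5.9² + 1.5²) ≈ 6.1.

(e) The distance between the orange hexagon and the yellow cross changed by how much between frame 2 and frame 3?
-1.3

Distance in frame 2: 5.3. Distance in frame 3: 4.0.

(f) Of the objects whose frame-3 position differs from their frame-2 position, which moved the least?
the blue circle

(moved 0.4)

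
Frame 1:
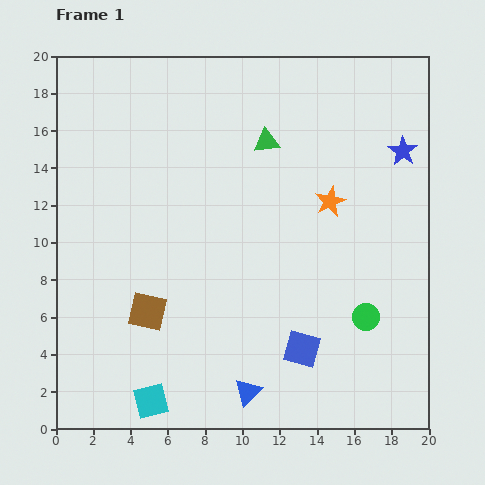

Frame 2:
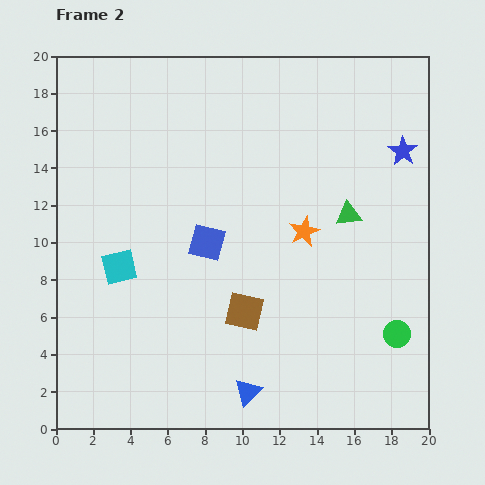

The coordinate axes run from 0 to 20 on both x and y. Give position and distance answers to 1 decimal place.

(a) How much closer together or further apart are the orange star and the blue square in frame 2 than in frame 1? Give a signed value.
-2.8

Distance in frame 1: 8.0. Distance in frame 2: 5.2.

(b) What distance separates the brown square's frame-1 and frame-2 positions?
5.2

The brown square moved from (4.9, 6.3) to (10.1, 6.3), a distance of √(5.2² + 0.0²) ≈ 5.2.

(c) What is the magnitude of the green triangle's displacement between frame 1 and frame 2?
5.9

The green triangle moved from (11.3, 15.4) to (15.7, 11.5), a distance of √(4.4² + 3.9²) ≈ 5.9.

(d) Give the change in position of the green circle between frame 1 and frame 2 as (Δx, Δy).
(1.7, -0.9)

The green circle was at (16.6, 6.0) in frame 1 and (18.3, 5.1) in frame 2.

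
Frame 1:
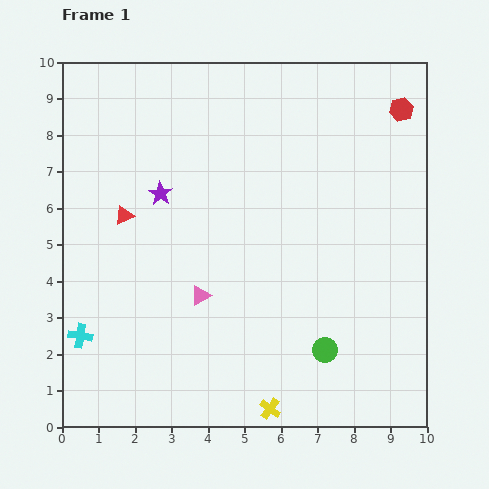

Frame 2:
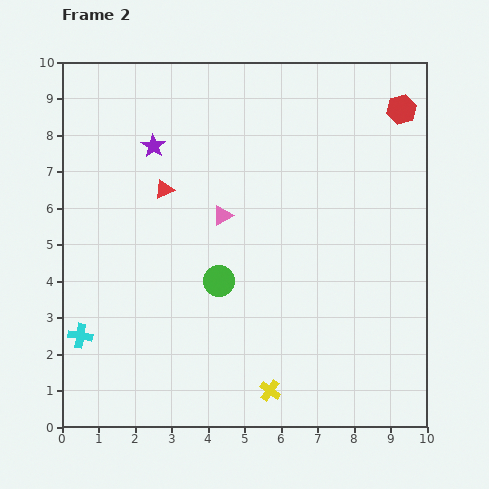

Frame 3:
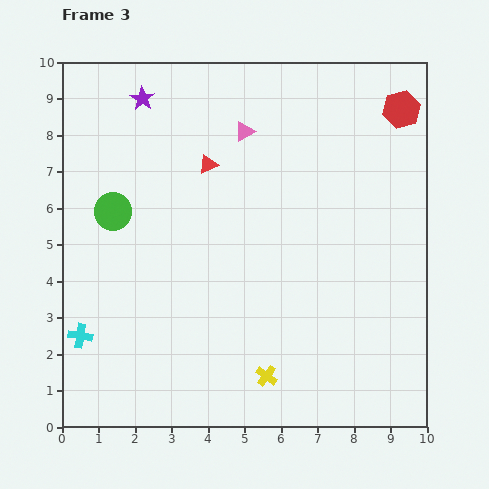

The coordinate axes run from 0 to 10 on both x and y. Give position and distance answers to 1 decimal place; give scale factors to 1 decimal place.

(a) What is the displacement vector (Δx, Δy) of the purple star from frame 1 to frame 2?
(-0.2, 1.3)

The purple star was at (2.7, 6.4) in frame 1 and (2.5, 7.7) in frame 2.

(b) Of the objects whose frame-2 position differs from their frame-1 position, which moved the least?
the yellow cross

(moved 0.5)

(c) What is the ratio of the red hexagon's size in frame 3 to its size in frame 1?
1.5×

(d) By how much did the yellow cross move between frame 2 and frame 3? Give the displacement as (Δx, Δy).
(-0.1, 0.4)

The yellow cross was at (5.7, 1.0) in frame 2 and (5.6, 1.4) in frame 3.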